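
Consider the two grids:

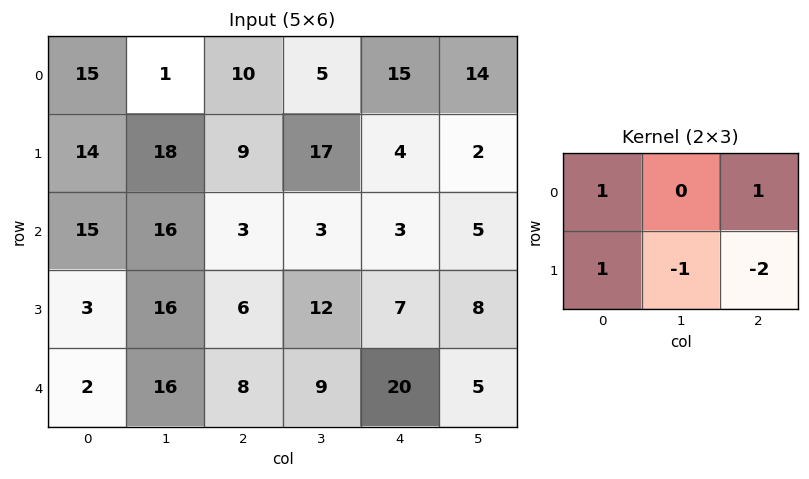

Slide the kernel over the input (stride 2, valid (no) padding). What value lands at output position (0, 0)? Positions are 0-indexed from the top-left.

The receptive field on the input at this output position is [15 1 10 / 14 18 9]. Elementwise product with the kernel and sum: 15·1 + 10·1 + 14·1 + 18·-1 + 9·-2.

3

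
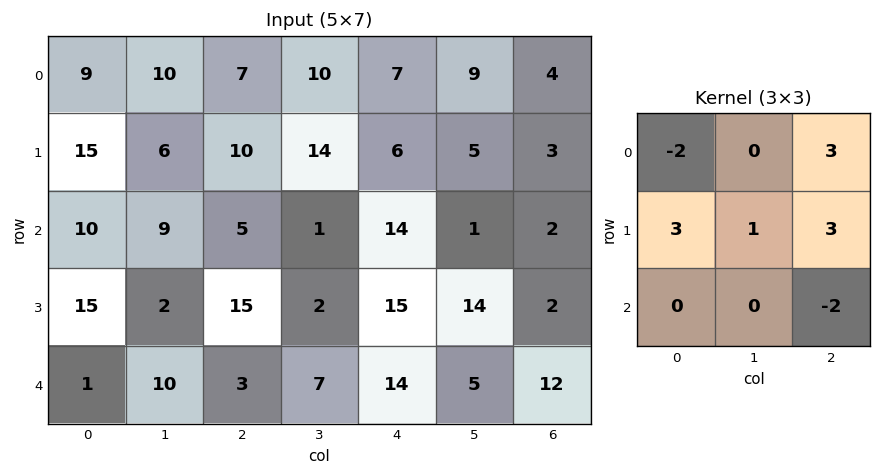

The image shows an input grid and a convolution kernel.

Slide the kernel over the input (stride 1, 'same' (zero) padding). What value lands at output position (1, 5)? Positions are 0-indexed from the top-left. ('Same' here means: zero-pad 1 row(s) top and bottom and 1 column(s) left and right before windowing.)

26

The receptive field on the zero-padded input at this output position is [7 9 4 / 6 5 3 / 14 1 2]. Elementwise product with the kernel and sum: 7·-2 + 4·3 + 6·3 + 5·1 + 3·3 + 2·-2.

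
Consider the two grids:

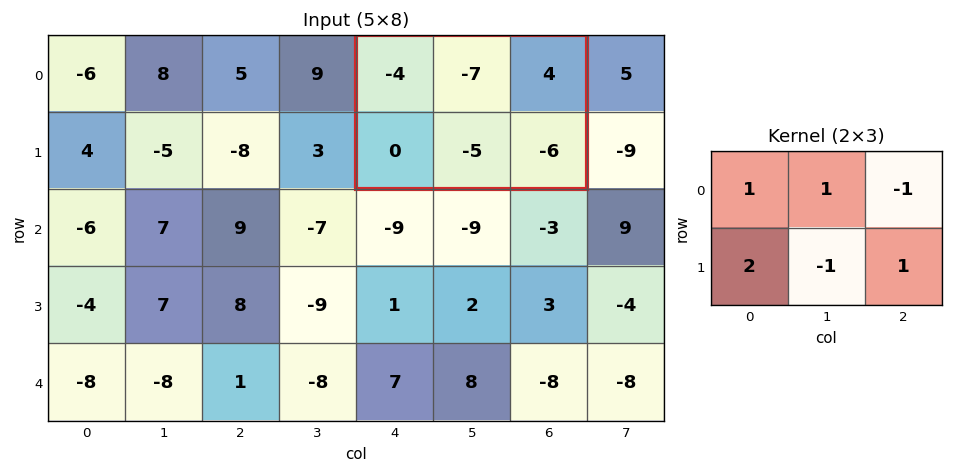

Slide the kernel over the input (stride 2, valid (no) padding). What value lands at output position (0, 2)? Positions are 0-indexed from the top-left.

-16

The receptive field on the input at this output position is [-4 -7 4 / 0 -5 -6]. Elementwise product with the kernel and sum: -4·1 + -7·1 + 4·-1 + 0·2 + -5·-1 + -6·1.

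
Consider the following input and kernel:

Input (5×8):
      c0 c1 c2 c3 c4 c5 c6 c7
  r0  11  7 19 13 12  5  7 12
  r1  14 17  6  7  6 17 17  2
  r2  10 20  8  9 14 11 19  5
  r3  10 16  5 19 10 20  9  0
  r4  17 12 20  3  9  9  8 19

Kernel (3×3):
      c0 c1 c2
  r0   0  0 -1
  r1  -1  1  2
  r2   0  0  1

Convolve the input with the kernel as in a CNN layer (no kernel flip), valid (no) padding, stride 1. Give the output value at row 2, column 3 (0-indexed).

29

The receptive field on the input at this output position is [9 14 11 / 19 10 20 / 3 9 9]. Elementwise product with the kernel and sum: 11·-1 + 19·-1 + 10·1 + 20·2 + 9·1.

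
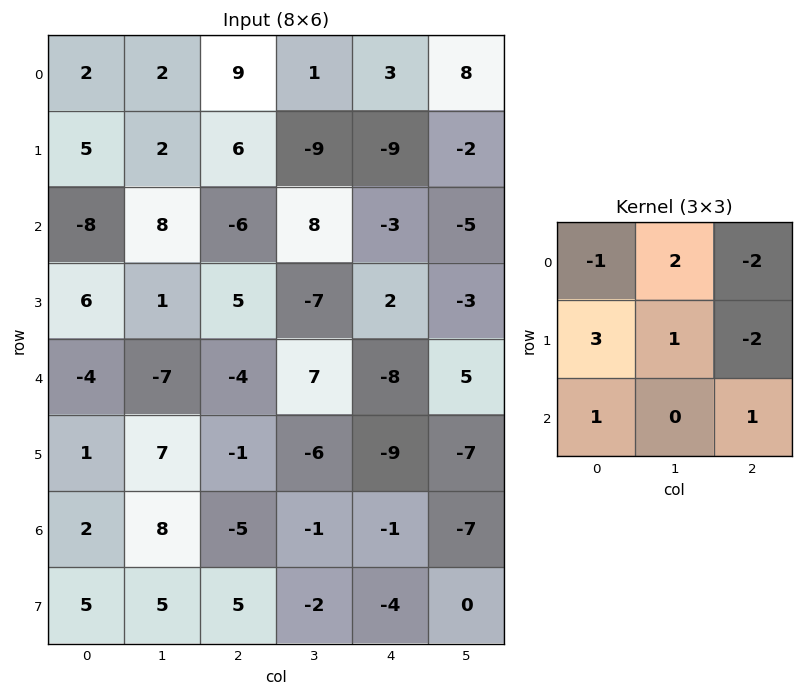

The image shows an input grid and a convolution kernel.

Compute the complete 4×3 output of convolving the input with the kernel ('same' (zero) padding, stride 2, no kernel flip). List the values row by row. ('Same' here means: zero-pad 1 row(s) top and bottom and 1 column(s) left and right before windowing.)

Output[0,0]: The receptive field on the zero-padded input at this output position is [0 0 0 / 0 2 2 / 0 5 2]. Elementwise product with the kernel and sum: 0·-1 + 0·2 + 0·-2 + 0·3 + 2·1 + 2·-2 + 0·1 + 2·1.

0 6 -21
-17 24 16
27 -15 7
-21 27 10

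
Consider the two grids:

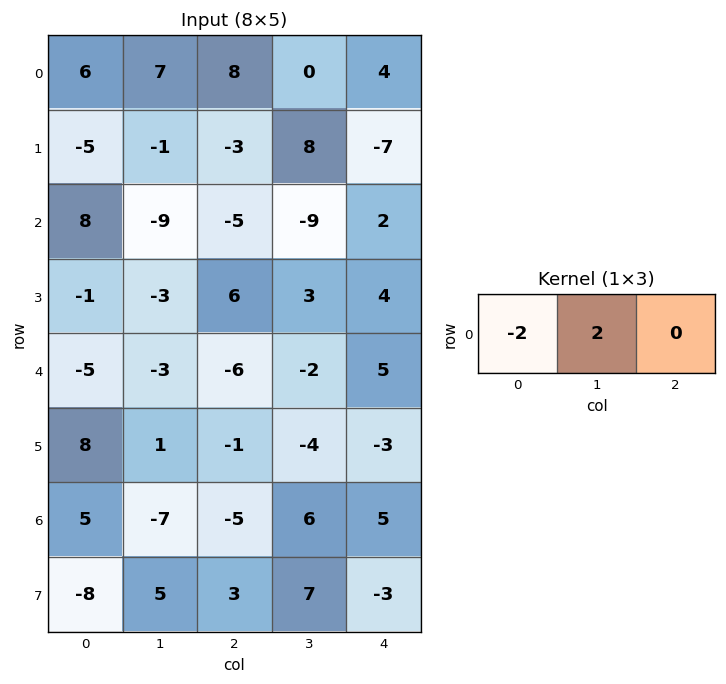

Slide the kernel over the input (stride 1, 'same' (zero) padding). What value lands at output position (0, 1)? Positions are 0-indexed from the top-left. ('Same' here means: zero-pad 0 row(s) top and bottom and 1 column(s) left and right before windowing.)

2

The receptive field on the zero-padded input at this output position is [6 7 8]. Elementwise product with the kernel and sum: 6·-2 + 7·2.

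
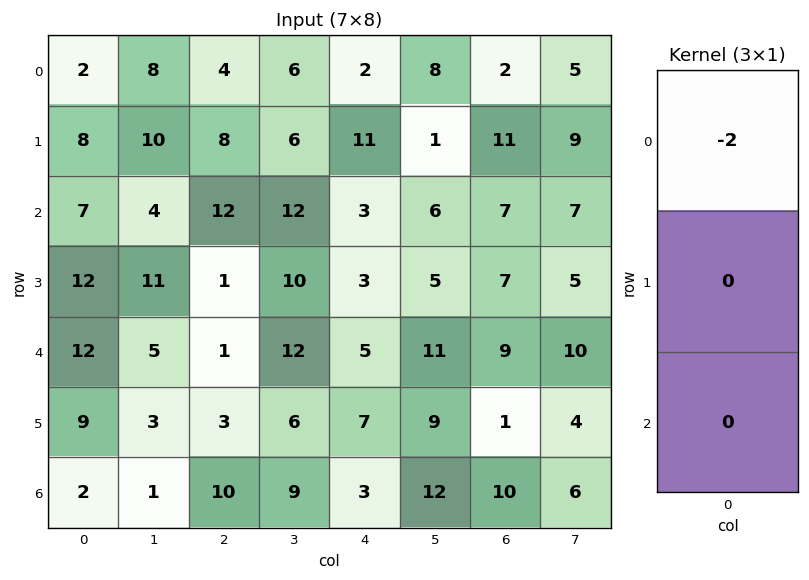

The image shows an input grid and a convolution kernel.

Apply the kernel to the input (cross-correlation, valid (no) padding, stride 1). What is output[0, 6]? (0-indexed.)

The receptive field on the input at this output position is [2 / 11 / 7]. Elementwise product with the kernel and sum: 2·-2.

-4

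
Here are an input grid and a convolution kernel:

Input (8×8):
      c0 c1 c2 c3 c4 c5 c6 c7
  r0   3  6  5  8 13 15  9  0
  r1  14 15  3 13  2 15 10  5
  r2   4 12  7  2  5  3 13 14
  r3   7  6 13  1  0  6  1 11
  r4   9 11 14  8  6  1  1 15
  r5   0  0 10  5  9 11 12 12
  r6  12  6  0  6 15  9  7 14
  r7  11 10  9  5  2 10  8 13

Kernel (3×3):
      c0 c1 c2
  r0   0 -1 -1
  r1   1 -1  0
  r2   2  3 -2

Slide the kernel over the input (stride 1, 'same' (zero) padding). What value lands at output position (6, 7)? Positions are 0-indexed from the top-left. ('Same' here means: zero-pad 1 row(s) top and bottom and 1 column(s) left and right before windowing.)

The receptive field on the zero-padded input at this output position is [12 12 0 / 7 14 0 / 8 13 0]. Elementwise product with the kernel and sum: 12·-1 + 0·-1 + 7·1 + 14·-1 + 8·2 + 13·3 + 0·-2.

36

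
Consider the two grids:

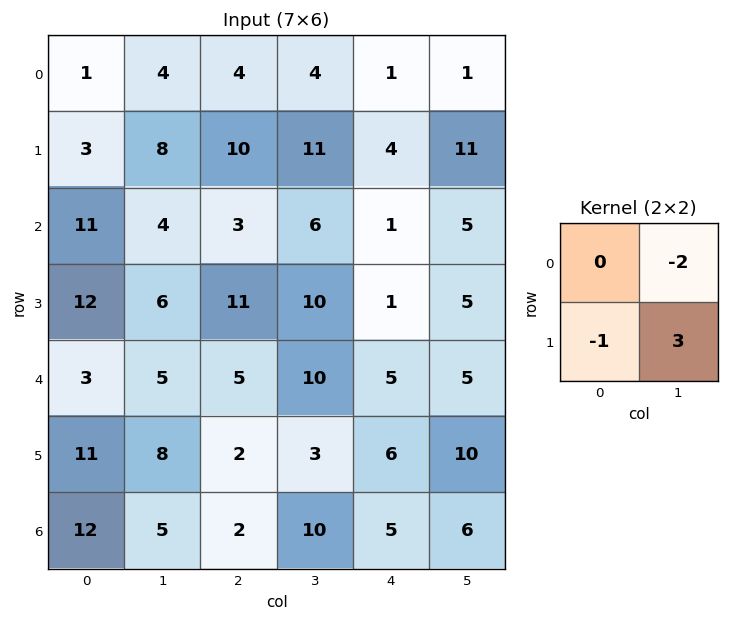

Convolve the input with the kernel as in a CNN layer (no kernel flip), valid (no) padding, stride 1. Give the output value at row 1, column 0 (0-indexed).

-15

The receptive field on the input at this output position is [3 8 / 11 4]. Elementwise product with the kernel and sum: 8·-2 + 11·-1 + 4·3.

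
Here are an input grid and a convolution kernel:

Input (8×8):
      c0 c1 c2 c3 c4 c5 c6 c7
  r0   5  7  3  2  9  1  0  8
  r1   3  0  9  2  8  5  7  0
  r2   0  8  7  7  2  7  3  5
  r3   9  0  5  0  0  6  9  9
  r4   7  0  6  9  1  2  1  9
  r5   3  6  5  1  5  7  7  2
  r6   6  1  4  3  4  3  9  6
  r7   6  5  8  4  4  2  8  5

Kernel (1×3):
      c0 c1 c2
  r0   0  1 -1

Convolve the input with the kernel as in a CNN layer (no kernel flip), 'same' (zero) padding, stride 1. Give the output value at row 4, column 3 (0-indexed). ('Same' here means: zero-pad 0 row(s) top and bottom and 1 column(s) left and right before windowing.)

The receptive field on the zero-padded input at this output position is [6 9 1]. Elementwise product with the kernel and sum: 9·1 + 1·-1.

8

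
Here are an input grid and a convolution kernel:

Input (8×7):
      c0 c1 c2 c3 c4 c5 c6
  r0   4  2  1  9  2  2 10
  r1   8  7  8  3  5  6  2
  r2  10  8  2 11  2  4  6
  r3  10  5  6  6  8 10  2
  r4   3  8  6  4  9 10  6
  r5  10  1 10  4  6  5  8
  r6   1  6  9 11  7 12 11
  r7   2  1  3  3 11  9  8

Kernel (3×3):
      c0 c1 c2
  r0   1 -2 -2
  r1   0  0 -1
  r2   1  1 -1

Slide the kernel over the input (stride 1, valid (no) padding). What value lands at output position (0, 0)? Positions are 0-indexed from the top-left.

6

The receptive field on the input at this output position is [4 2 1 / 8 7 8 / 10 8 2]. Elementwise product with the kernel and sum: 4·1 + 2·-2 + 1·-2 + 8·-1 + 10·1 + 8·1 + 2·-1.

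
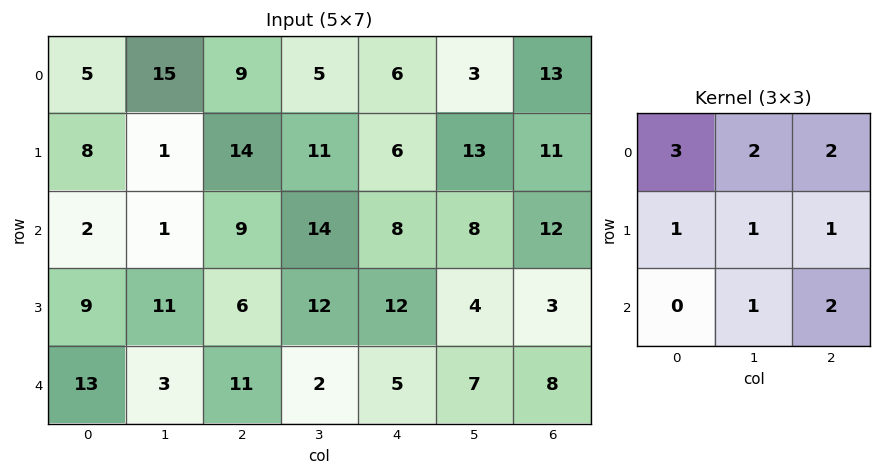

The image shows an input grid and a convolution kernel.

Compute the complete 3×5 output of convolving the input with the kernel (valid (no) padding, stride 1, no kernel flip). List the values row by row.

Output[0,0]: The receptive field on the input at this output position is [5 15 9 / 8 1 14 / 2 1 9]. Elementwise product with the kernel and sum: 5·3 + 15·2 + 9·2 + 8·1 + 1·1 + 14·1 + 1·1 + 9·2.
Output[0,1]: The receptive field on the input at this output position is [15 9 5 / 1 14 11 / 1 9 14]. Elementwise product with the kernel and sum: 15·3 + 9·2 + 5·2 + 1·1 + 14·1 + 11·1 + 9·1 + 14·2.

105 136 110 87 112
89 107 143 121 104
77 93 113 121 106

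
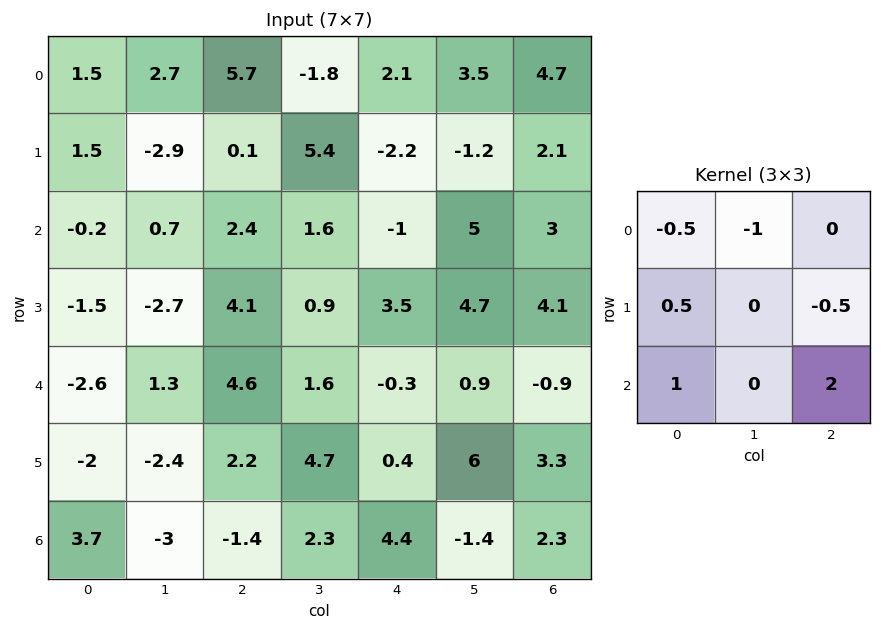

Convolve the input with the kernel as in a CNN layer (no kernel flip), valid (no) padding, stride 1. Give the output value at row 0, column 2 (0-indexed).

The receptive field on the input at this output position is [5.7 -1.8 2.1 / 0.1 5.4 -2.2 / 2.4 1.6 -1]. Elementwise product with the kernel and sum: 5.7·-0.5 + -1.8·-1 + 0.1·0.5 + -2.2·-0.5 + 2.4·1 + -1·2.

0.5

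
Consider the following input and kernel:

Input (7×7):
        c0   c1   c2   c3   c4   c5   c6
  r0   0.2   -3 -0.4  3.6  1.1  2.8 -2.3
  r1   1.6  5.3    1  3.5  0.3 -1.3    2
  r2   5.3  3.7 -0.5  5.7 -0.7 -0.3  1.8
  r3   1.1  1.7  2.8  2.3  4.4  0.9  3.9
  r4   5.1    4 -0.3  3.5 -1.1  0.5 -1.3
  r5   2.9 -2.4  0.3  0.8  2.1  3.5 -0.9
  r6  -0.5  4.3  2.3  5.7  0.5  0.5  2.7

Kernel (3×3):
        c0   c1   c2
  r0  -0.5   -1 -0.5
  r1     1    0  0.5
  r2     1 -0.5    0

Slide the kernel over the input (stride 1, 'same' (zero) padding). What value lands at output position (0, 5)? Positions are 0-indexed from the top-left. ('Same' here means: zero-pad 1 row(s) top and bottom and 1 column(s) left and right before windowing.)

The receptive field on the zero-padded input at this output position is [0 0 0 / 1.1 2.8 -2.3 / 0.3 -1.3 2]. Elementwise product with the kernel and sum: 0·-0.5 + 0·-1 + 0·-0.5 + 1.1·1 + -2.3·0.5 + 0.3·1 + -1.3·-0.5.

0.9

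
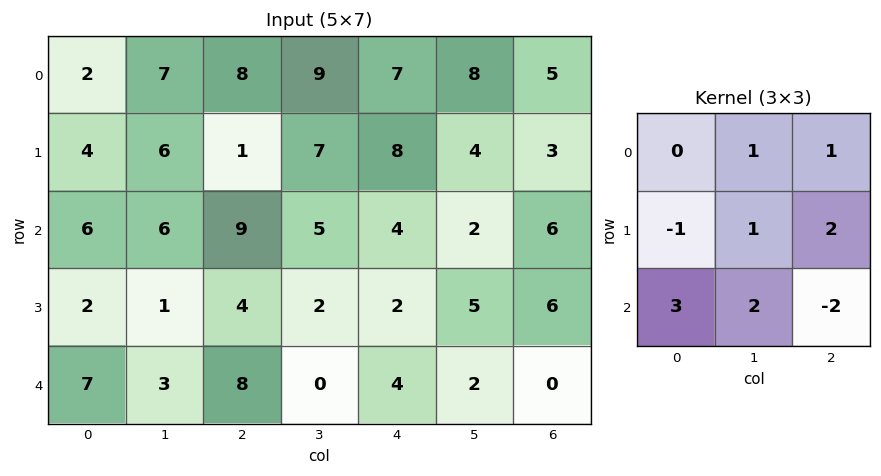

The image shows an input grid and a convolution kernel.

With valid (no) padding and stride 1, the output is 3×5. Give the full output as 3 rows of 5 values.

31 52 67 43 19
25 28 31 15 21
33 46 27 20 39

Output[0,0]: The receptive field on the input at this output position is [2 7 8 / 4 6 1 / 6 6 9]. Elementwise product with the kernel and sum: 7·1 + 8·1 + 4·-1 + 6·1 + 1·2 + 6·3 + 6·2 + 9·-2.
Output[0,1]: The receptive field on the input at this output position is [7 8 9 / 6 1 7 / 6 9 5]. Elementwise product with the kernel and sum: 8·1 + 9·1 + 6·-1 + 1·1 + 7·2 + 6·3 + 9·2 + 5·-2.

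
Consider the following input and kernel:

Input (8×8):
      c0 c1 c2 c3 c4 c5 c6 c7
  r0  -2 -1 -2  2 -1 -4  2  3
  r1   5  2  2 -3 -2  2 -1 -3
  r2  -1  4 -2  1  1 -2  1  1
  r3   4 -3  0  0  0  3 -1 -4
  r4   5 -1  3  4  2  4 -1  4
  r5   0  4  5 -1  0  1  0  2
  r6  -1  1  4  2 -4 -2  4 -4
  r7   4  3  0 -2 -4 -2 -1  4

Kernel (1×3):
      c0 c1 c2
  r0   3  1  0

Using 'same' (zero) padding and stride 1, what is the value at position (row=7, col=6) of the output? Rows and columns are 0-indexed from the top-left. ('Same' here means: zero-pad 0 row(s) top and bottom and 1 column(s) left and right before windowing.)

The receptive field on the zero-padded input at this output position is [-2 -1 4]. Elementwise product with the kernel and sum: -2·3 + -1·1.

-7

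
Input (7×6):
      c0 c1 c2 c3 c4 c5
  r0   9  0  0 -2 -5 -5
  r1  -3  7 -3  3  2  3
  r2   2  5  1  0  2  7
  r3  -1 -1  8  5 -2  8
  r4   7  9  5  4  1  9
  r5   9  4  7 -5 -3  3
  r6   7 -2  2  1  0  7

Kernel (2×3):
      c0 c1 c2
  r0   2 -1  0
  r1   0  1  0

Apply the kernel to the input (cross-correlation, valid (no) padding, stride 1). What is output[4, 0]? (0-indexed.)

The receptive field on the input at this output position is [7 9 5 / 9 4 7]. Elementwise product with the kernel and sum: 7·2 + 9·-1 + 4·1.

9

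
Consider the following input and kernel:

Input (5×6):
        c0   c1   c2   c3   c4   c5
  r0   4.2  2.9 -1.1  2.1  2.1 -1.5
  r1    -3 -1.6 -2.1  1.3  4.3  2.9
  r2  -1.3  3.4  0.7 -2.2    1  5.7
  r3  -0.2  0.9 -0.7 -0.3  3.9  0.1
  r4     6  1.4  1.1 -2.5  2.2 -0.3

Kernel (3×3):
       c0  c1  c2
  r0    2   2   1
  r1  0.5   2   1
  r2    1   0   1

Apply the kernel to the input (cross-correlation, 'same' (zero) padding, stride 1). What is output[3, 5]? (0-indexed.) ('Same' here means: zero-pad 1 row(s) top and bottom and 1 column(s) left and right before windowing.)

17.75

The receptive field on the zero-padded input at this output position is [1 5.7 0 / 3.9 0.1 0 / 2.2 -0.3 0]. Elementwise product with the kernel and sum: 1·2 + 5.7·2 + 0·1 + 3.9·0.5 + 0.1·2 + 0·1 + 2.2·1 + 0·1.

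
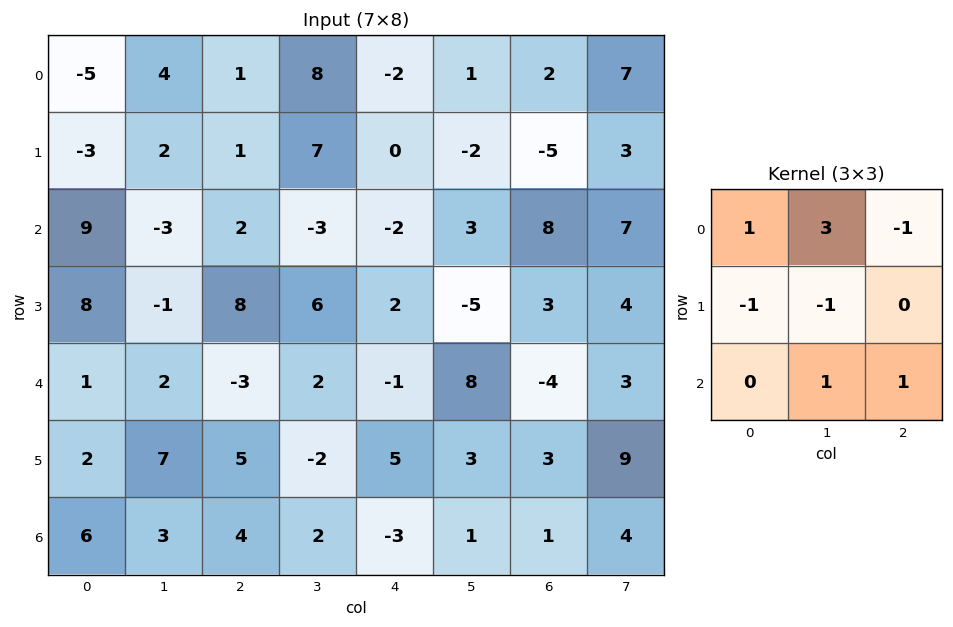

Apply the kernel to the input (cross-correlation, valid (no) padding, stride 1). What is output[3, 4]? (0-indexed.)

The receptive field on the input at this output position is [2 -5 3 / -1 8 -4 / 5 3 3]. Elementwise product with the kernel and sum: 2·1 + -5·3 + 3·-1 + -1·-1 + 8·-1 + 3·1 + 3·1.

-17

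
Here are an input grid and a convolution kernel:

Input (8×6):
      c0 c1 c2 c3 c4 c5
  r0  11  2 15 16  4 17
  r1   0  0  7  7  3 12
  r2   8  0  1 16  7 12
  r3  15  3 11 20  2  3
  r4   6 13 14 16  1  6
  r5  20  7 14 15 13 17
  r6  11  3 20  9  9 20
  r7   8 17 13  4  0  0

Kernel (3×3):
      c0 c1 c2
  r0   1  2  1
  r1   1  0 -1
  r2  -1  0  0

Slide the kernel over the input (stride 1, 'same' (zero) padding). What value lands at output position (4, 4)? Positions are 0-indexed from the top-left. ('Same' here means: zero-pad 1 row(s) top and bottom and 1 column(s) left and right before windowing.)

The receptive field on the zero-padded input at this output position is [20 2 3 / 16 1 6 / 15 13 17]. Elementwise product with the kernel and sum: 20·1 + 2·2 + 3·1 + 16·1 + 6·-1 + 15·-1.

22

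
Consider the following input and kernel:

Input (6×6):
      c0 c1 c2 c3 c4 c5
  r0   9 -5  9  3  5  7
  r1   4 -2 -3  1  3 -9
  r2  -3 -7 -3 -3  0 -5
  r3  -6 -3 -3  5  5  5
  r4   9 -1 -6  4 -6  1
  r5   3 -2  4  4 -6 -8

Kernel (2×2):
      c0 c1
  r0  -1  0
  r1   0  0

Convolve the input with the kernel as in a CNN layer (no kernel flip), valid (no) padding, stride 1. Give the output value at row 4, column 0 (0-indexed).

The receptive field on the input at this output position is [9 -1 / 3 -2]. Elementwise product with the kernel and sum: 9·-1.

-9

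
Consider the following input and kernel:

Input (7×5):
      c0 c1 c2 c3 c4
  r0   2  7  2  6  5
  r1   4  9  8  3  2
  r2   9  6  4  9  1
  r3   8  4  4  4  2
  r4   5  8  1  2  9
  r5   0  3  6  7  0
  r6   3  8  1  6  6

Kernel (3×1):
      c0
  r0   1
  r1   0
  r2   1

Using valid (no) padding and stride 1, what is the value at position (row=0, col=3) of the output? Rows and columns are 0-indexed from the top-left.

15

The receptive field on the input at this output position is [6 / 3 / 9]. Elementwise product with the kernel and sum: 6·1 + 9·1.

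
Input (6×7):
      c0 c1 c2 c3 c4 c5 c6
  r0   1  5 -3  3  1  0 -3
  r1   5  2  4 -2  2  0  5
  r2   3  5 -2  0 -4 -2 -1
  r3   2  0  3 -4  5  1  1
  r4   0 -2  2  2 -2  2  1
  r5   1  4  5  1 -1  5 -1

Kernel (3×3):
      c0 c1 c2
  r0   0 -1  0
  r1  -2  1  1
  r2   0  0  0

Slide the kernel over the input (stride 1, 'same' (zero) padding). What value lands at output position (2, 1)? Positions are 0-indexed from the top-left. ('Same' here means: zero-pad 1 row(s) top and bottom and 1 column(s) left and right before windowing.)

-5

The receptive field on the zero-padded input at this output position is [5 2 4 / 3 5 -2 / 2 0 3]. Elementwise product with the kernel and sum: 2·-1 + 3·-2 + 5·1 + -2·1.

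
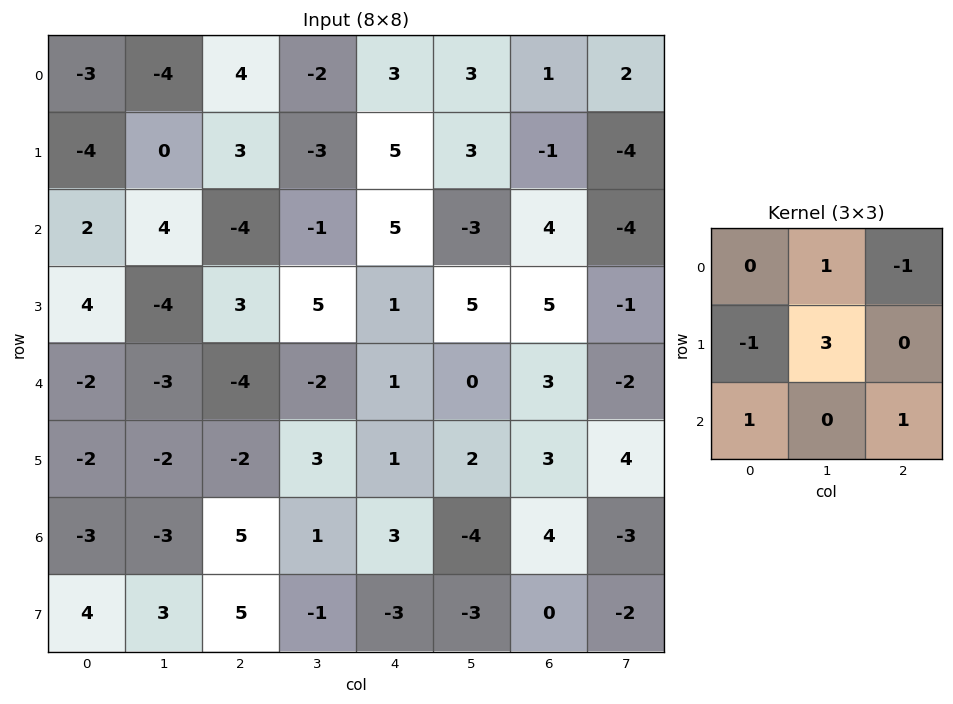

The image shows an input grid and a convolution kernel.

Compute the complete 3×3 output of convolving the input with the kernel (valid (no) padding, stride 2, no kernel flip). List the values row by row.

Output[0,0]: The receptive field on the input at this output position is [-3 -4 4 / -4 0 3 / 2 4 -4]. Elementwise product with the kernel and sum: -4·1 + 4·-1 + -4·-1 + 0·3 + 2·1 + -4·1.

-6 -16 15
-14 3 11
-1 16 9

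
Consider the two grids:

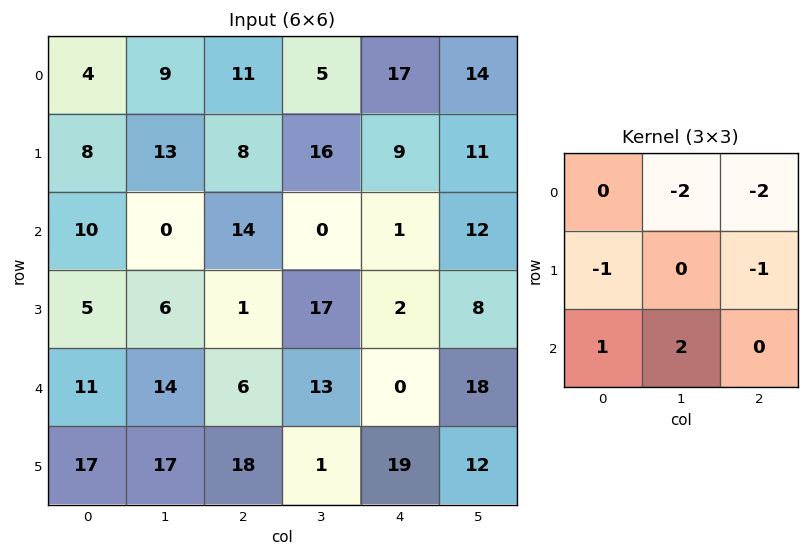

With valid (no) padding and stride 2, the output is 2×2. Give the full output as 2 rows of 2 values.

Output[0,0]: The receptive field on the input at this output position is [4 9 11 / 8 13 8 / 10 0 14]. Elementwise product with the kernel and sum: 9·-2 + 11·-2 + 8·-1 + 8·-1 + 10·1 + 0·2.

-46 -47
5 27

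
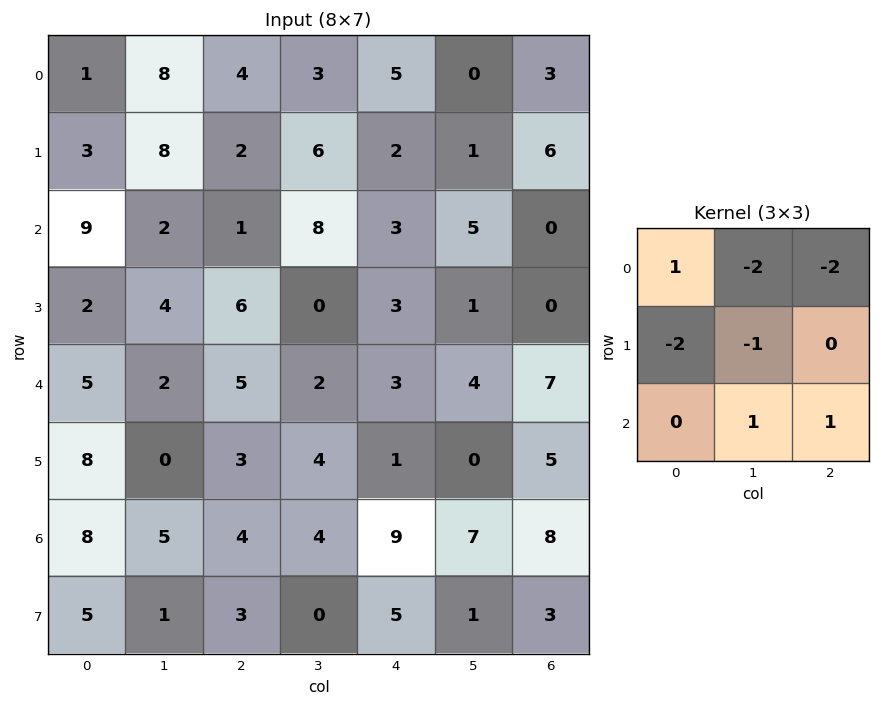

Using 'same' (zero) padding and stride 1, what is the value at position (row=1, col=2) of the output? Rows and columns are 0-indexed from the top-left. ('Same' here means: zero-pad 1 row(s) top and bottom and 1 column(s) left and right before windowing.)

The receptive field on the zero-padded input at this output position is [8 4 3 / 8 2 6 / 2 1 8]. Elementwise product with the kernel and sum: 8·1 + 4·-2 + 3·-2 + 8·-2 + 2·-1 + 1·1 + 8·1.

-15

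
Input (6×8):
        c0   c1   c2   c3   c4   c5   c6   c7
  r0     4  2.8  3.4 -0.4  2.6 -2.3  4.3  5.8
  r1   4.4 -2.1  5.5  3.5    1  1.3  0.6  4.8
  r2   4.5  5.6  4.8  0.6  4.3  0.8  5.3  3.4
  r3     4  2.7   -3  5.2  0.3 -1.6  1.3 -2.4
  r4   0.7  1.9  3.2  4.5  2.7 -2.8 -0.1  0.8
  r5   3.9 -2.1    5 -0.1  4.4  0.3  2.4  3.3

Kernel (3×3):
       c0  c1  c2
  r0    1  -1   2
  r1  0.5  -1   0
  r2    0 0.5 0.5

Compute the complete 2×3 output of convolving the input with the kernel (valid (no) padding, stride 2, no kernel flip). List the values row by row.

17.5 10.7 15.75
10.35 9.7 14.4

Output[0,0]: The receptive field on the input at this output position is [4 2.8 3.4 / 4.4 -2.1 5.5 / 4.5 5.6 4.8]. Elementwise product with the kernel and sum: 4·1 + 2.8·-1 + 3.4·2 + 4.4·0.5 + -2.1·-1 + 5.6·0.5 + 4.8·0.5.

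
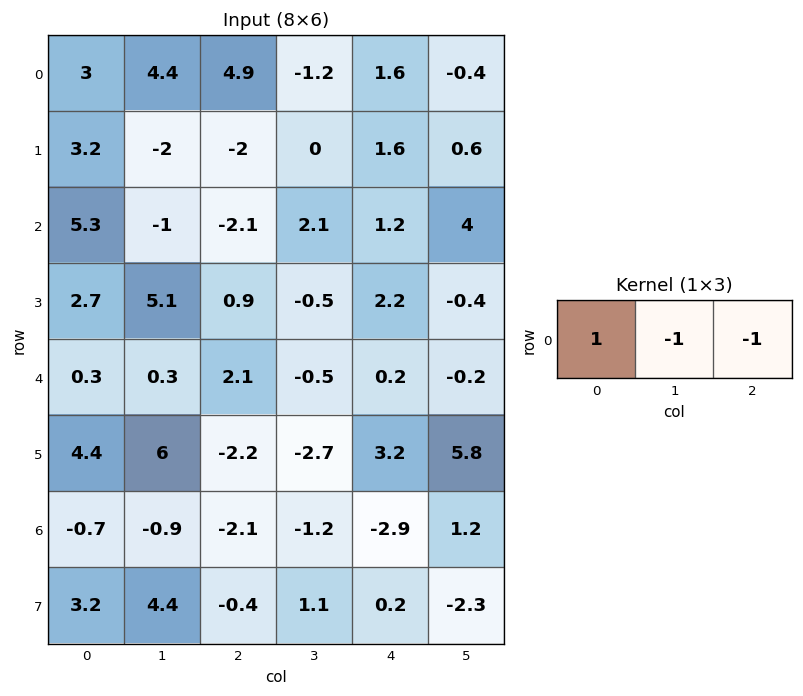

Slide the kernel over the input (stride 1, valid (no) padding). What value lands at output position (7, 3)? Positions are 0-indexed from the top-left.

3.2

The receptive field on the input at this output position is [1.1 0.2 -2.3]. Elementwise product with the kernel and sum: 1.1·1 + 0.2·-1 + -2.3·-1.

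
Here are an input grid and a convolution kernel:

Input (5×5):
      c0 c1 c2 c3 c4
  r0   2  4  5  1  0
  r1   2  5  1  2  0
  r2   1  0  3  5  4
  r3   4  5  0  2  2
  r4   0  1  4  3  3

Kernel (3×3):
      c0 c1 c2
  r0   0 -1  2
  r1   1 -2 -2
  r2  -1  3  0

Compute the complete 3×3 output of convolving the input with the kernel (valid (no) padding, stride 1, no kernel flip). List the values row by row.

Output[0,0]: The receptive field on the input at this output position is [2 4 5 / 2 5 1 / 1 0 3]. Elementwise product with the kernel and sum: 4·-1 + 5·2 + 2·1 + 5·-2 + 1·-2 + 1·-1 + 0·3.
Output[0,1]: The receptive field on the input at this output position is [4 5 1 / 5 1 2 / 0 3 5]. Elementwise product with the kernel and sum: 5·-1 + 1·2 + 5·1 + 1·-2 + 2·-2 + 0·-1 + 3·3.

-5 5 8
3 -18 -11
3 19 0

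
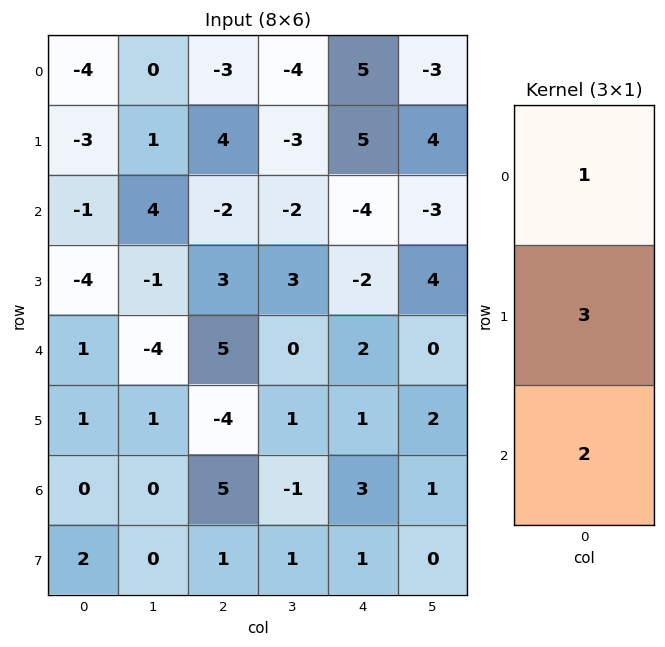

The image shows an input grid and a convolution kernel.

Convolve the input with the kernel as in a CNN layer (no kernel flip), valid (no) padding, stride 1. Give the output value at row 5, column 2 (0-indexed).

13

The receptive field on the input at this output position is [-4 / 5 / 1]. Elementwise product with the kernel and sum: -4·1 + 5·3 + 1·2.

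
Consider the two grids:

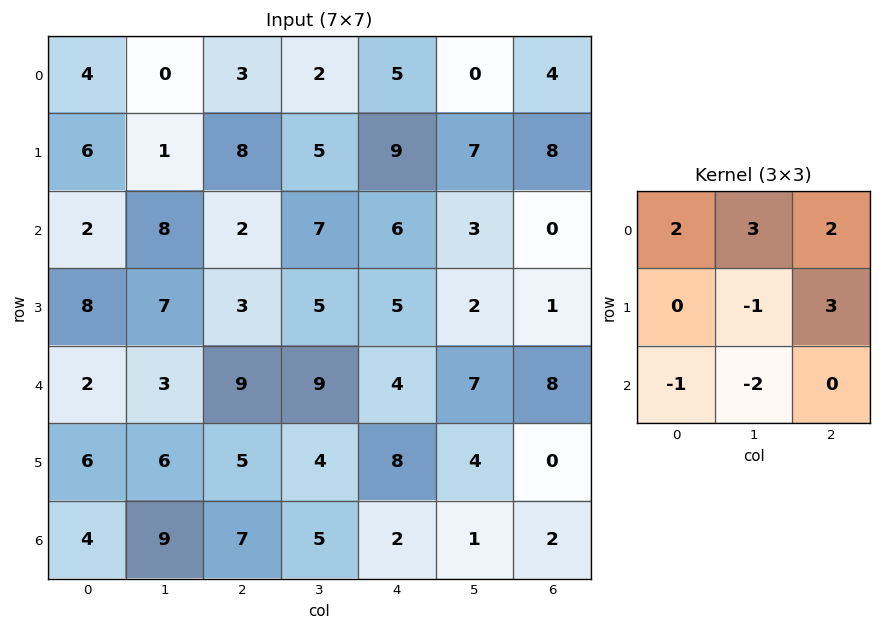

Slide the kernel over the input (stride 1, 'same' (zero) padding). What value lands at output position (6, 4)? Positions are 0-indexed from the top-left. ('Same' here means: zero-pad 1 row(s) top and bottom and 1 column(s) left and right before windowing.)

The receptive field on the zero-padded input at this output position is [4 8 4 / 5 2 1 / 0 0 0]. Elementwise product with the kernel and sum: 4·2 + 8·3 + 4·2 + 2·-1 + 1·3 + 0·-1 + 0·-2.

41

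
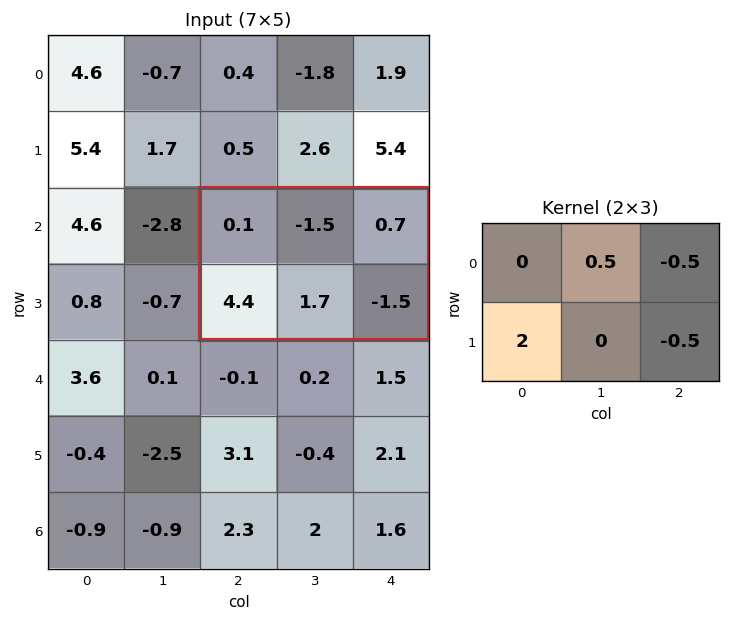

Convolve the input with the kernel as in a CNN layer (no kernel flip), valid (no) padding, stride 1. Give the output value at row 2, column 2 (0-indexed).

The receptive field on the input at this output position is [0.1 -1.5 0.7 / 4.4 1.7 -1.5]. Elementwise product with the kernel and sum: -1.5·0.5 + 0.7·-0.5 + 4.4·2 + -1.5·-0.5.

8.45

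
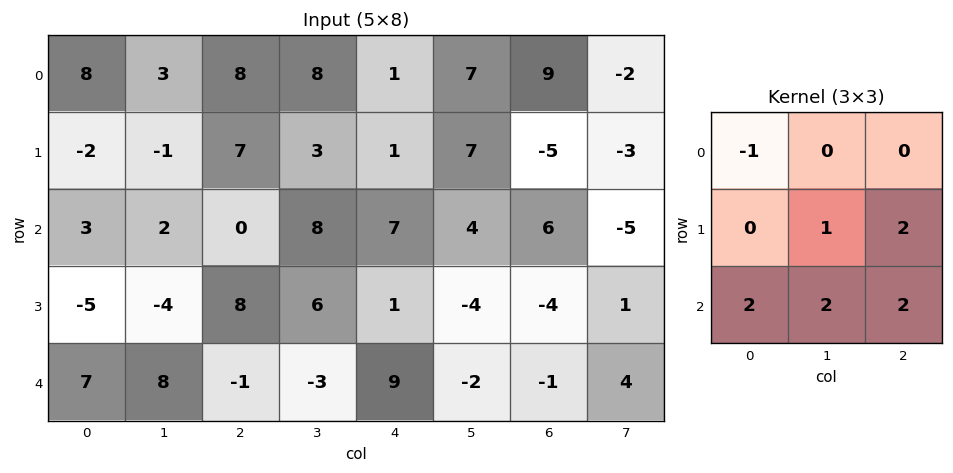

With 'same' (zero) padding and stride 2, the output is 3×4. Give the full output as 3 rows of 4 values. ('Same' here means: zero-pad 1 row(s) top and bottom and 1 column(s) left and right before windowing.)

Output[0,0]: The receptive field on the zero-padded input at this output position is [0 0 0 / 0 8 3 / 0 -2 -1]. Elementwise product with the kernel and sum: 0·-1 + 8·1 + 3·2 + 0·2 + -2·2 + -1·2.

8 42 37 3
-11 37 18 -25
23 -3 -1 11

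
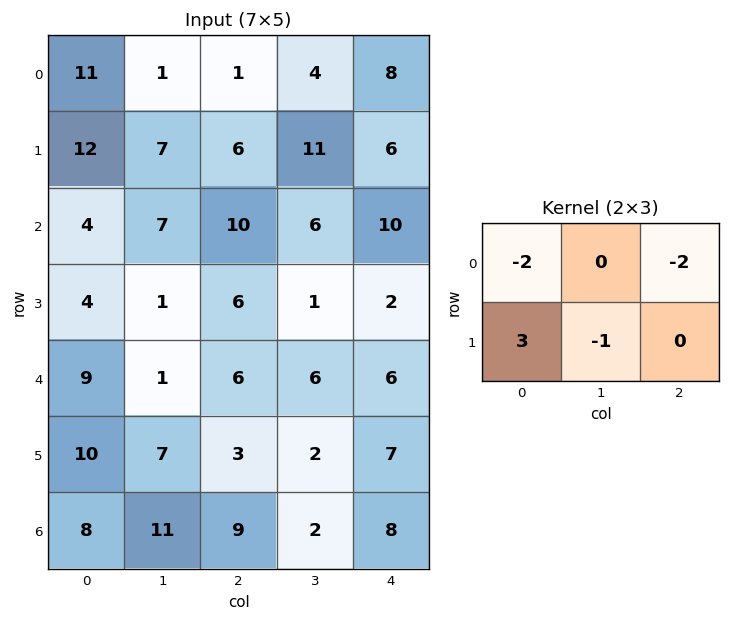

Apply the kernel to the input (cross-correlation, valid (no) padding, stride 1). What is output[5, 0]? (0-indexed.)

The receptive field on the input at this output position is [10 7 3 / 8 11 9]. Elementwise product with the kernel and sum: 10·-2 + 3·-2 + 8·3 + 11·-1.

-13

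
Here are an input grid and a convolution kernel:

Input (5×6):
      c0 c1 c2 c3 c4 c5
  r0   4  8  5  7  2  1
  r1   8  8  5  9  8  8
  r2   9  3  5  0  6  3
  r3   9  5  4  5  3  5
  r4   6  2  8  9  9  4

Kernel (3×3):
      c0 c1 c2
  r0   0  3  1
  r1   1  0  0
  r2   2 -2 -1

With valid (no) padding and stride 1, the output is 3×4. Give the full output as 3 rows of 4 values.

44 26 32 1
42 24 35 31
23 -1 -1 22

Output[0,0]: The receptive field on the input at this output position is [4 8 5 / 8 8 5 / 9 3 5]. Elementwise product with the kernel and sum: 8·3 + 5·1 + 8·1 + 9·2 + 3·-2 + 5·-1.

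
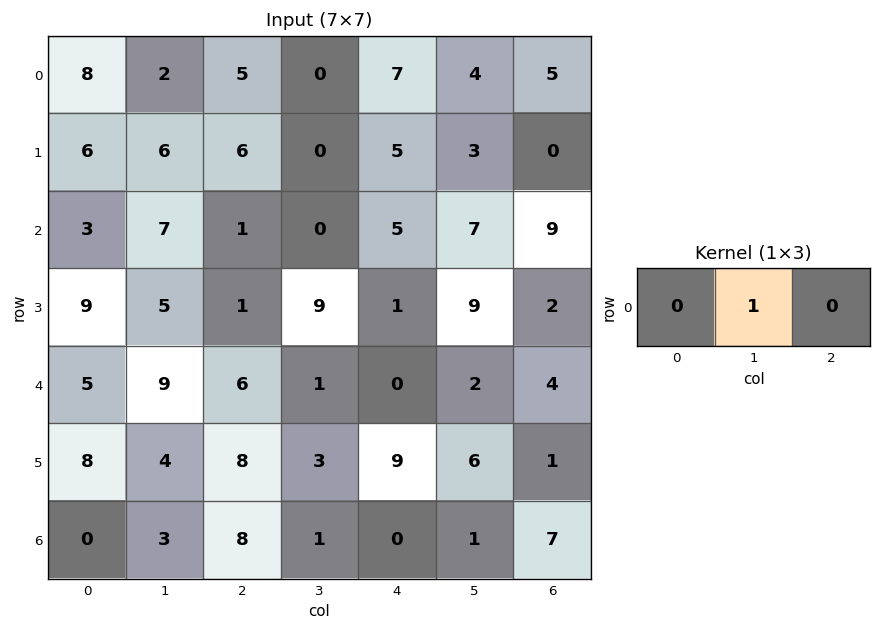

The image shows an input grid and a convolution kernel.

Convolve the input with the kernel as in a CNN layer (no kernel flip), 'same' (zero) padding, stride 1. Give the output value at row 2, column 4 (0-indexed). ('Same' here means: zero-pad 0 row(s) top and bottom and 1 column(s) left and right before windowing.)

The receptive field on the zero-padded input at this output position is [0 5 7]. Elementwise product with the kernel and sum: 5·1.

5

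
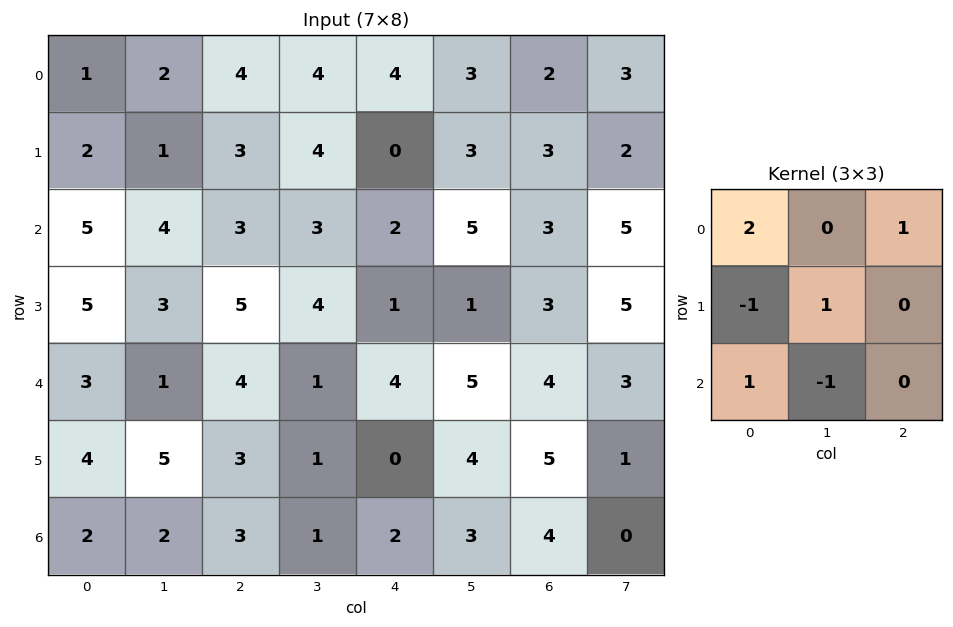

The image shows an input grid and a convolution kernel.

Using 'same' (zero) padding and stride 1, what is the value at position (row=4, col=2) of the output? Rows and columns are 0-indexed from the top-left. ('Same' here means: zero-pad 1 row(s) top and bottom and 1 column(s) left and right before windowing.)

15

The receptive field on the zero-padded input at this output position is [3 5 4 / 1 4 1 / 5 3 1]. Elementwise product with the kernel and sum: 3·2 + 4·1 + 1·-1 + 4·1 + 5·1 + 3·-1.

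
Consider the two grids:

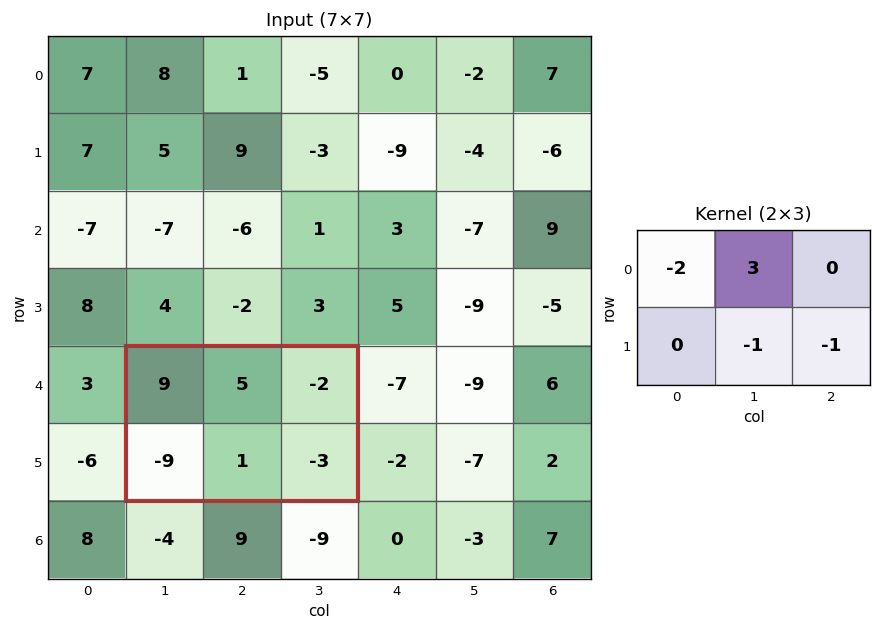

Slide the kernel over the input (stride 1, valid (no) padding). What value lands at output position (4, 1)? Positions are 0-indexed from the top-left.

The receptive field on the input at this output position is [9 5 -2 / -9 1 -3]. Elementwise product with the kernel and sum: 9·-2 + 5·3 + 1·-1 + -3·-1.

-1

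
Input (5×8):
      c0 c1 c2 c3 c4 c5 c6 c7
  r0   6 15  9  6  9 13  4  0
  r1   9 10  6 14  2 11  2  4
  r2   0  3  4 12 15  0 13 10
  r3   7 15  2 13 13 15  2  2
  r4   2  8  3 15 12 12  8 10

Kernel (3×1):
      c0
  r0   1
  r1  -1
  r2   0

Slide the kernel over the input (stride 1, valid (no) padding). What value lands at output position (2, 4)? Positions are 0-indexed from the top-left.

2

The receptive field on the input at this output position is [15 / 13 / 12]. Elementwise product with the kernel and sum: 15·1 + 13·-1.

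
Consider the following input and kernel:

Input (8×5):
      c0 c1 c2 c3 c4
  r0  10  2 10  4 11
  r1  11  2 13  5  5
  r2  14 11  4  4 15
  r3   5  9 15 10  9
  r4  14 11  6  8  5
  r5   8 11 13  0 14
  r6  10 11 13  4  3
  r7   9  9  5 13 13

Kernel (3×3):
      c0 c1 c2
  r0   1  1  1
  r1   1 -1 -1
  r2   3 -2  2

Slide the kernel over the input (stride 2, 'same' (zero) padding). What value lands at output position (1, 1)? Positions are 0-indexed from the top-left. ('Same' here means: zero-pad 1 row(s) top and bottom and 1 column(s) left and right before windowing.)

The receptive field on the zero-padded input at this output position is [2 13 5 / 11 4 4 / 9 15 10]. Elementwise product with the kernel and sum: 2·1 + 13·1 + 5·1 + 11·1 + 4·-1 + 4·-1 + 9·3 + 15·-2 + 10·2.

40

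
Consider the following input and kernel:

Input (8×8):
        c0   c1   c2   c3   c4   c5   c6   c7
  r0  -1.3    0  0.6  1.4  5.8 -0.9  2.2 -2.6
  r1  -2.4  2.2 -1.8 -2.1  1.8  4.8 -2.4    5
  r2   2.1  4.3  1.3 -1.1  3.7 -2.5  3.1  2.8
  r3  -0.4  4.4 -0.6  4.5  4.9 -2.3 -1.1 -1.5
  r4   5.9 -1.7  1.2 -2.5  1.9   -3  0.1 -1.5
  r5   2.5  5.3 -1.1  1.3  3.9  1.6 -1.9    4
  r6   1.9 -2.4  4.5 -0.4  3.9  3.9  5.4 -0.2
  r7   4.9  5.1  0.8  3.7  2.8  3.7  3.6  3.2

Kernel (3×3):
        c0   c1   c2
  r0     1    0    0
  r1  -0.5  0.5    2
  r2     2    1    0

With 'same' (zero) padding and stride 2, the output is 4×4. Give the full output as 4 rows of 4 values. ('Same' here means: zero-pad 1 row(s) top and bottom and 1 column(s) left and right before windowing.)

Output[0,0]: The receptive field on the zero-padded input at this output position is [0 0 0 / 0 -1.3 0 / 0 -2.4 2.2]. Elementwise product with the kernel and sum: 0·1 + 0·-0.5 + -1.3·0.5 + 0·2 + 0·2 + -2.4·1.

-3.05 5.7 -2 3.55
9.25 6.7 9.2 7.5
2.05 10.35 7.2 -2.45
1.05 18.95 21.45 12.95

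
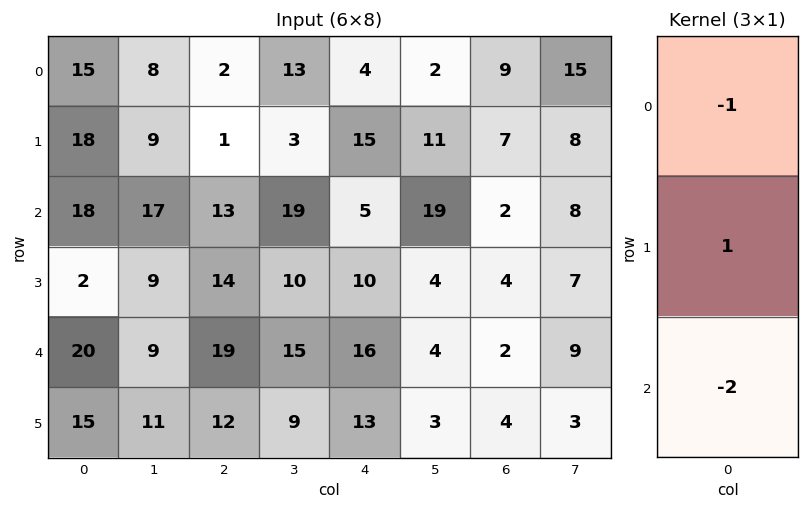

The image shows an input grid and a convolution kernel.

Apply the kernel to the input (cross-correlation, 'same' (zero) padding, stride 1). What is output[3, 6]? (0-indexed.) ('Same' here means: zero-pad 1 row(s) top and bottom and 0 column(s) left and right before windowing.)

-2

The receptive field on the zero-padded input at this output position is [2 / 4 / 2]. Elementwise product with the kernel and sum: 2·-1 + 4·1 + 2·-2.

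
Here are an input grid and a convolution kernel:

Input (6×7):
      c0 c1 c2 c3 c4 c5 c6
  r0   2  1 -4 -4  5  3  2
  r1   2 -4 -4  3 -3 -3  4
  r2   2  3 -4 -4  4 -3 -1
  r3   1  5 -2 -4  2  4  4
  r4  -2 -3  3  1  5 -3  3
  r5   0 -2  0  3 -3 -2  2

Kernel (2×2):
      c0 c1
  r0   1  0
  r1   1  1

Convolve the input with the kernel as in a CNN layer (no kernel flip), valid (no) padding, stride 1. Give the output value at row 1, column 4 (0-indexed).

-2

The receptive field on the input at this output position is [-3 -3 / 4 -3]. Elementwise product with the kernel and sum: -3·1 + 4·1 + -3·1.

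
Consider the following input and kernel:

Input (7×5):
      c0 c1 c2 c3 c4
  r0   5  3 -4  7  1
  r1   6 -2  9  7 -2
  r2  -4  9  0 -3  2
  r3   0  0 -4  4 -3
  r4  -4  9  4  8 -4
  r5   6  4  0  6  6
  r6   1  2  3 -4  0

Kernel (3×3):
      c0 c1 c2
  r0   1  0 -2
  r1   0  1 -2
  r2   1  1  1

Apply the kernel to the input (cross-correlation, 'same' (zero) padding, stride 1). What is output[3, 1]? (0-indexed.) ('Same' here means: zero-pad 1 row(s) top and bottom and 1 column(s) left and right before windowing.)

13

The receptive field on the zero-padded input at this output position is [-4 9 0 / 0 0 -4 / -4 9 4]. Elementwise product with the kernel and sum: -4·1 + 0·-2 + 0·1 + -4·-2 + -4·1 + 9·1 + 4·1.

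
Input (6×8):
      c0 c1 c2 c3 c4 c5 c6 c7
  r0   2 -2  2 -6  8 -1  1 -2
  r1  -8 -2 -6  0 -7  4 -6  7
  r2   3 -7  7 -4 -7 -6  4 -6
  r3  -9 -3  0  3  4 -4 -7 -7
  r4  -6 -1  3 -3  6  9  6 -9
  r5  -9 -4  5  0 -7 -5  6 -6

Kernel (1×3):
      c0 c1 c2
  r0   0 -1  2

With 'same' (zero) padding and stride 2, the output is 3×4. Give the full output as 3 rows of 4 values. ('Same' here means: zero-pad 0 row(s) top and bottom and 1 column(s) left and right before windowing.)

-6 -14 -10 -5
-17 -15 -5 -16
4 -9 12 -24

Output[0,0]: The receptive field on the zero-padded input at this output position is [0 2 -2]. Elementwise product with the kernel and sum: 2·-1 + -2·2.
Output[0,1]: The receptive field on the zero-padded input at this output position is [-2 2 -6]. Elementwise product with the kernel and sum: 2·-1 + -6·2.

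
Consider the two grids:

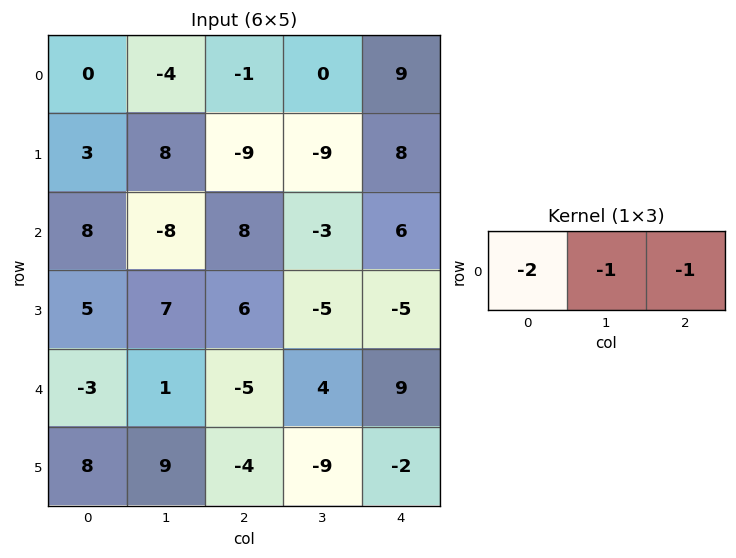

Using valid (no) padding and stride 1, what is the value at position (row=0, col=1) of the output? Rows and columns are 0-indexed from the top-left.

9

The receptive field on the input at this output position is [-4 -1 0]. Elementwise product with the kernel and sum: -4·-2 + -1·-1 + 0·-1.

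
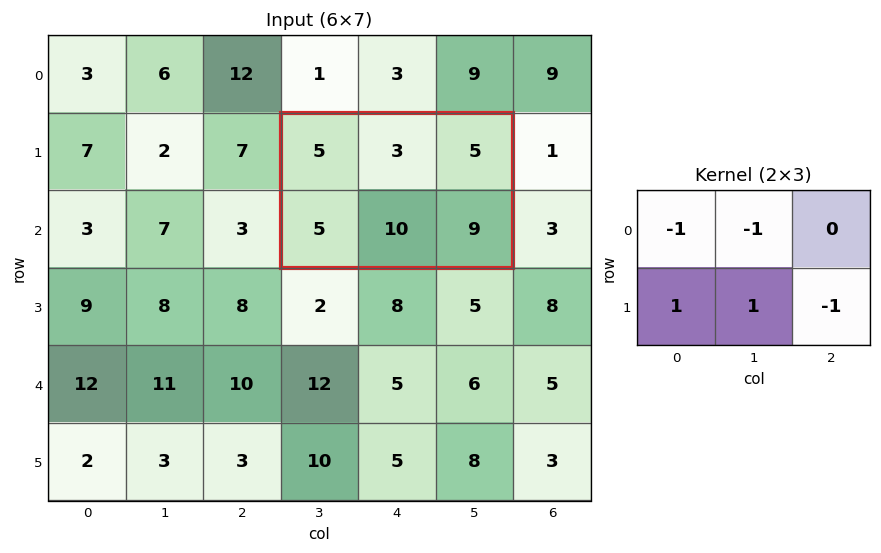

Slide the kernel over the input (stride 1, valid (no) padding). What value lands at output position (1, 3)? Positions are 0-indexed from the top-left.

-2

The receptive field on the input at this output position is [5 3 5 / 5 10 9]. Elementwise product with the kernel and sum: 5·-1 + 3·-1 + 5·1 + 10·1 + 9·-1.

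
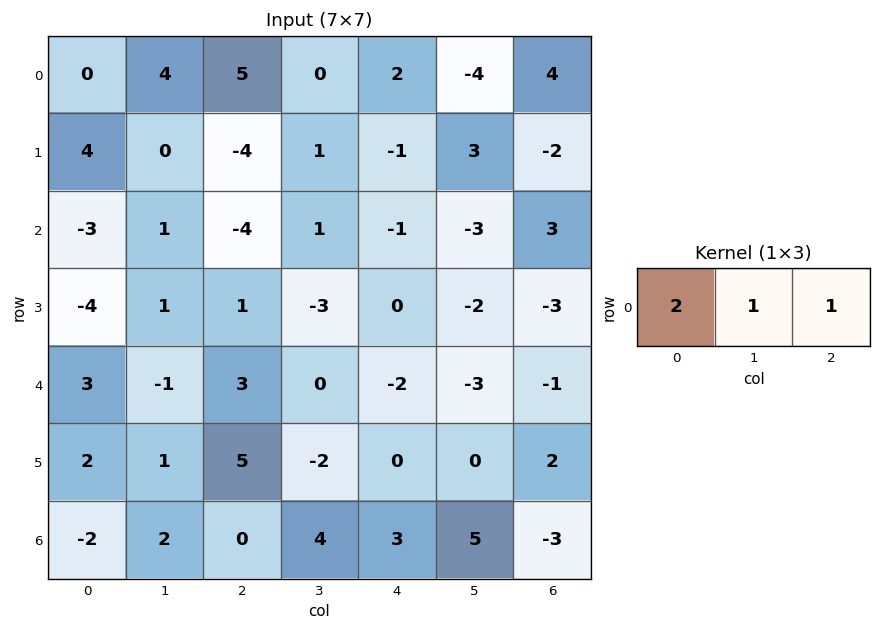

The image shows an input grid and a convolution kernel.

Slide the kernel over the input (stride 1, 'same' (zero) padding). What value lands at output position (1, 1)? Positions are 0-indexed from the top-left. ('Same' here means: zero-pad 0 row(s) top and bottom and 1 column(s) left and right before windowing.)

4

The receptive field on the zero-padded input at this output position is [4 0 -4]. Elementwise product with the kernel and sum: 4·2 + 0·1 + -4·1.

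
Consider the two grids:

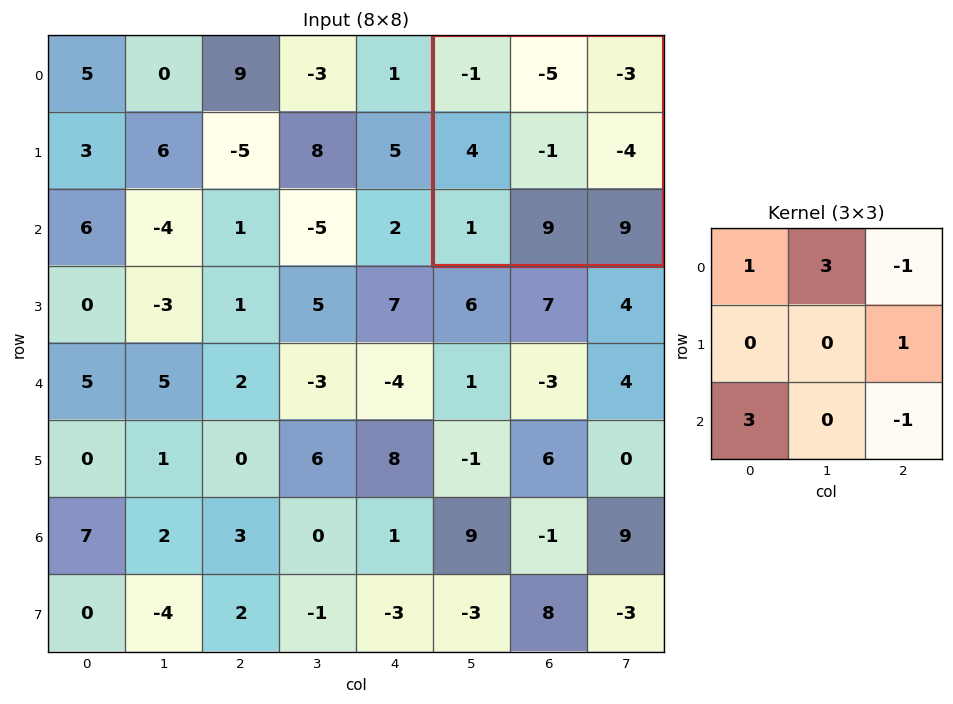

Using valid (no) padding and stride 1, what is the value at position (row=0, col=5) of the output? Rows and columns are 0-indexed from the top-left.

The receptive field on the input at this output position is [-1 -5 -3 / 4 -1 -4 / 1 9 9]. Elementwise product with the kernel and sum: -1·1 + -5·3 + -3·-1 + -4·1 + 1·3 + 9·-1.

-23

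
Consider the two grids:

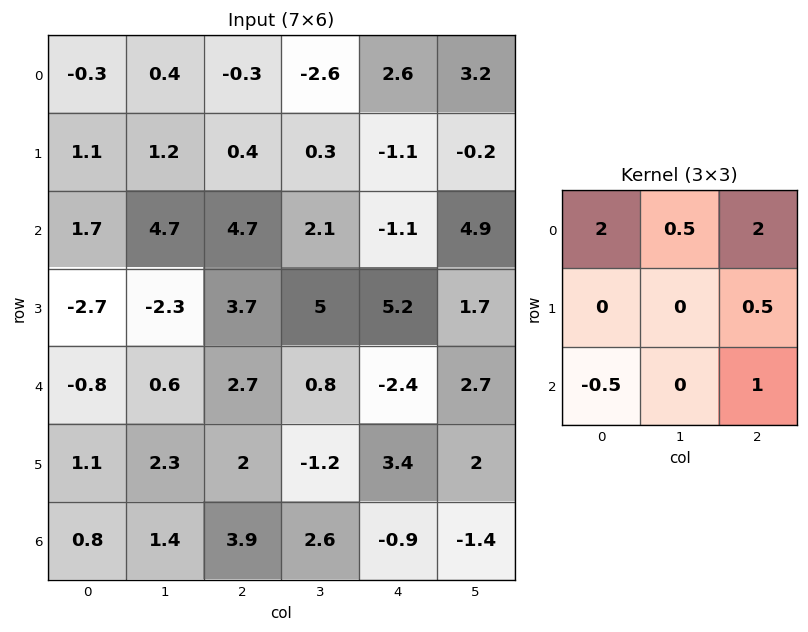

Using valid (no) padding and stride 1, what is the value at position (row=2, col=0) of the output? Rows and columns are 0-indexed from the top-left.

20.1

The receptive field on the input at this output position is [1.7 4.7 4.7 / -2.7 -2.3 3.7 / -0.8 0.6 2.7]. Elementwise product with the kernel and sum: 1.7·2 + 4.7·0.5 + 4.7·2 + 3.7·0.5 + -0.8·-0.5 + 2.7·1.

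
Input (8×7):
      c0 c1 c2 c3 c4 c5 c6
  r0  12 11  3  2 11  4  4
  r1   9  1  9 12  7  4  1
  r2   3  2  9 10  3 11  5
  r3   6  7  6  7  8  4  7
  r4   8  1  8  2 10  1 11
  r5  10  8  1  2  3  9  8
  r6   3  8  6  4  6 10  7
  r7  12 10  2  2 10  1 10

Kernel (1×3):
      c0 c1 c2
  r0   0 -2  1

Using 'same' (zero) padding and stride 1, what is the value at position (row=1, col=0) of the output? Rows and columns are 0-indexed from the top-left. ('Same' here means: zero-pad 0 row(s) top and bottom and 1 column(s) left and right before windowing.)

The receptive field on the zero-padded input at this output position is [0 9 1]. Elementwise product with the kernel and sum: 9·-2 + 1·1.

-17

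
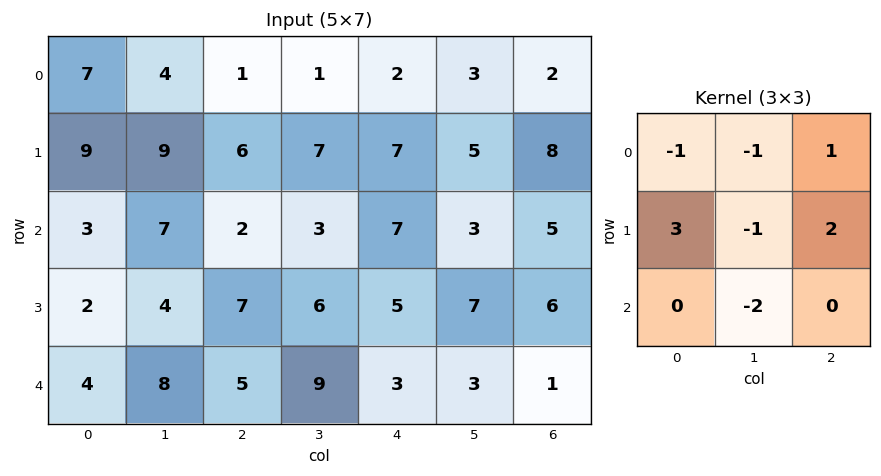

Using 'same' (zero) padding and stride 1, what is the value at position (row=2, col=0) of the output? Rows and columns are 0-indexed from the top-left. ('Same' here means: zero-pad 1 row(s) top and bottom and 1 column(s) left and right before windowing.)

The receptive field on the zero-padded input at this output position is [0 9 9 / 0 3 7 / 0 2 4]. Elementwise product with the kernel and sum: 0·-1 + 9·-1 + 9·1 + 0·3 + 3·-1 + 7·2 + 2·-2.

7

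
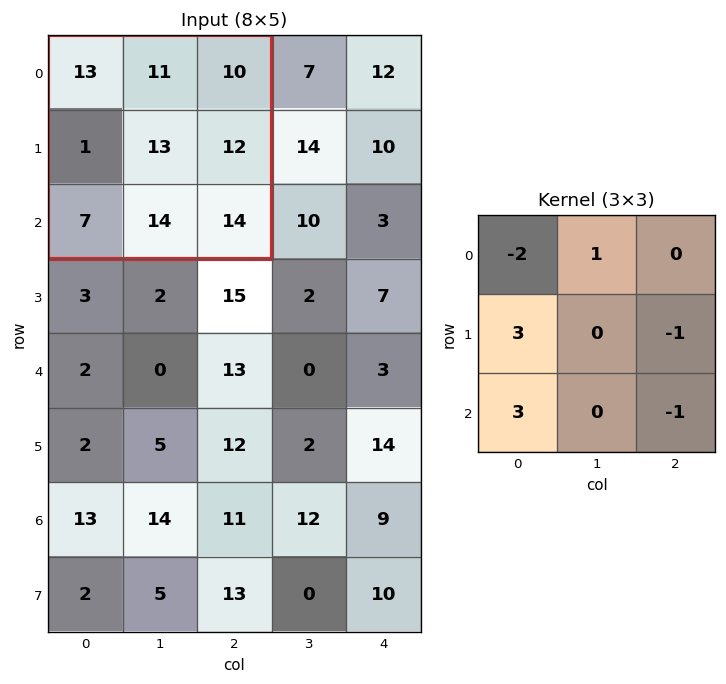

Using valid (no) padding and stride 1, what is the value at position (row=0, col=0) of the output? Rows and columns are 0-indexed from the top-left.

The receptive field on the input at this output position is [13 11 10 / 1 13 12 / 7 14 14]. Elementwise product with the kernel and sum: 13·-2 + 11·1 + 1·3 + 12·-1 + 7·3 + 14·-1.

-17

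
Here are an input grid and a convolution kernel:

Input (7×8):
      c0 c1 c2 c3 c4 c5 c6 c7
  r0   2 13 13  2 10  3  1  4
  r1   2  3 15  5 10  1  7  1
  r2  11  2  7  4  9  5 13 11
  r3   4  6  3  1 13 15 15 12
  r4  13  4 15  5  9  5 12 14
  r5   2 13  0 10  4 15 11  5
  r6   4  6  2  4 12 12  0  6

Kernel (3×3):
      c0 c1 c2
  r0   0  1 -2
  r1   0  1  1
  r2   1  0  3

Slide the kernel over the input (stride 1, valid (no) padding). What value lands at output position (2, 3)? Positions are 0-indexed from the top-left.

47

The receptive field on the input at this output position is [4 9 5 / 1 13 15 / 5 9 5]. Elementwise product with the kernel and sum: 9·1 + 5·-2 + 13·1 + 15·1 + 5·1 + 5·3.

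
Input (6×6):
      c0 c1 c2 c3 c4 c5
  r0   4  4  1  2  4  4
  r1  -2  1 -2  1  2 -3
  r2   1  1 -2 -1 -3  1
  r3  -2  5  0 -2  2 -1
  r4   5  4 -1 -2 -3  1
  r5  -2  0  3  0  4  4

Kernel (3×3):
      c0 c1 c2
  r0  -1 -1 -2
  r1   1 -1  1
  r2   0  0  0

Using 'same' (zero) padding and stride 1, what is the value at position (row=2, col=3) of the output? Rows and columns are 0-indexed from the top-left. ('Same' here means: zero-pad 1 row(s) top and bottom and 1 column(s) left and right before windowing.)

The receptive field on the zero-padded input at this output position is [-2 1 2 / -2 -1 -3 / 0 -2 2]. Elementwise product with the kernel and sum: -2·-1 + 1·-1 + 2·-2 + -2·1 + -1·-1 + -3·1.

-7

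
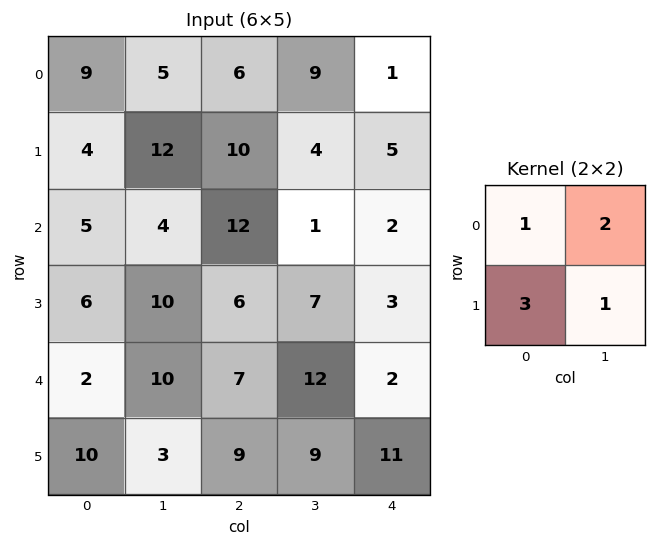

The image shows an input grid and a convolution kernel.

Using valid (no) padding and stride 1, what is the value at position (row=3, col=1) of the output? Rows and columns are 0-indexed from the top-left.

The receptive field on the input at this output position is [10 6 / 10 7]. Elementwise product with the kernel and sum: 10·1 + 6·2 + 10·3 + 7·1.

59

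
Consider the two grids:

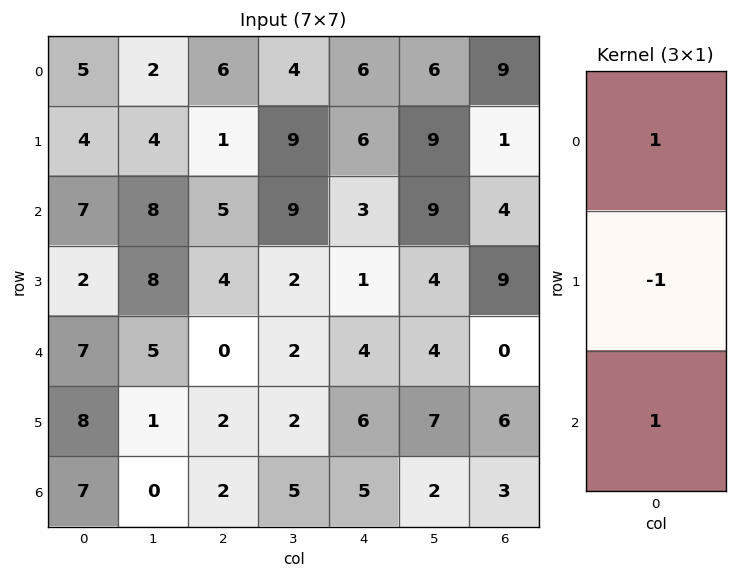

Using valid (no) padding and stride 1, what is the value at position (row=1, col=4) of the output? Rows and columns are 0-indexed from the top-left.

The receptive field on the input at this output position is [6 / 3 / 1]. Elementwise product with the kernel and sum: 6·1 + 3·-1 + 1·1.

4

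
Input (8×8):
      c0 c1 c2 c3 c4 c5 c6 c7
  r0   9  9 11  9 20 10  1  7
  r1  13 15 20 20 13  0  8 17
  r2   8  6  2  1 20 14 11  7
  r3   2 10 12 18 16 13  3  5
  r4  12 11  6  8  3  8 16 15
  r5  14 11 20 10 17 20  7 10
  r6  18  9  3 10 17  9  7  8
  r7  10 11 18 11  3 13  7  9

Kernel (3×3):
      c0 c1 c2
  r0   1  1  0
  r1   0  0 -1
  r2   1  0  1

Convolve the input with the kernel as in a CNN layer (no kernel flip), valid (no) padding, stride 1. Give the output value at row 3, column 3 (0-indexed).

56

The receptive field on the input at this output position is [18 16 13 / 8 3 8 / 10 17 20]. Elementwise product with the kernel and sum: 18·1 + 16·1 + 8·-1 + 10·1 + 20·1.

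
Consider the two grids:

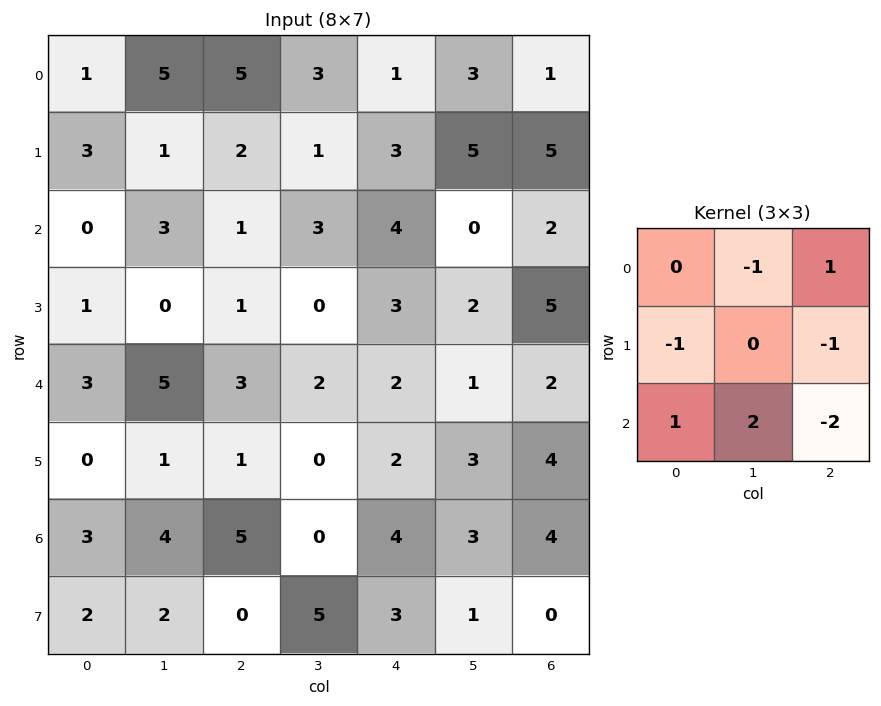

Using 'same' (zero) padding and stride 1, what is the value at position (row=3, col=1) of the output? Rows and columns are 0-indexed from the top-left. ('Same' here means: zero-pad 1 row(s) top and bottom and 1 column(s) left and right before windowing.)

The receptive field on the zero-padded input at this output position is [0 3 1 / 1 0 1 / 3 5 3]. Elementwise product with the kernel and sum: 3·-1 + 1·1 + 1·-1 + 1·-1 + 3·1 + 5·2 + 3·-2.

3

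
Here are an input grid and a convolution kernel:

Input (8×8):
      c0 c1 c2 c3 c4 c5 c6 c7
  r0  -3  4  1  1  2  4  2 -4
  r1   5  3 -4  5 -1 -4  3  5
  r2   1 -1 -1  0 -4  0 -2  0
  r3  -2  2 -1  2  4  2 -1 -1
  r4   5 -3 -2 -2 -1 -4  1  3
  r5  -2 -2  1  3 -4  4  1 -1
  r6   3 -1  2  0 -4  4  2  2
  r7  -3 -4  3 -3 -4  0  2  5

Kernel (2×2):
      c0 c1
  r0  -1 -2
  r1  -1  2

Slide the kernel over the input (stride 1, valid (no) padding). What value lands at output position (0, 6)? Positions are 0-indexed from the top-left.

The receptive field on the input at this output position is [2 -4 / 3 5]. Elementwise product with the kernel and sum: 2·-1 + -4·-2 + 3·-1 + 5·2.

13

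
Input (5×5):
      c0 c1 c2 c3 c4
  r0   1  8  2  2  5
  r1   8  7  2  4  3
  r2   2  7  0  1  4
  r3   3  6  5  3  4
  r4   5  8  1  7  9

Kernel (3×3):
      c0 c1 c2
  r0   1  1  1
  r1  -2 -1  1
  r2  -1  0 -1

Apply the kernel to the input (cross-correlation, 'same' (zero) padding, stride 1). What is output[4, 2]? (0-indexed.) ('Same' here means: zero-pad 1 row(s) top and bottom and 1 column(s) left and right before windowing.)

The receptive field on the zero-padded input at this output position is [6 5 3 / 8 1 7 / 0 0 0]. Elementwise product with the kernel and sum: 6·1 + 5·1 + 3·1 + 8·-2 + 1·-1 + 7·1 + 0·-1 + 0·-1.

4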